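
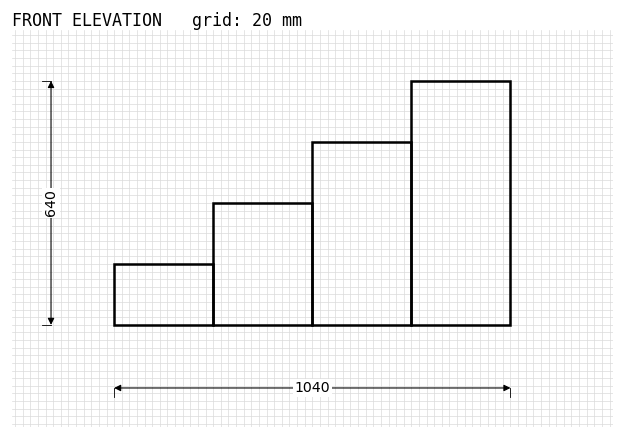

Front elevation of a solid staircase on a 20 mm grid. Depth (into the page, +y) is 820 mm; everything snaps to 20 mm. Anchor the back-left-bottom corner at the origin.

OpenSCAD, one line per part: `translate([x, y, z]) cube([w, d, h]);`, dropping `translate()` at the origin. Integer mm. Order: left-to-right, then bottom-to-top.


cube([260, 820, 160]);
translate([260, 0, 0]) cube([260, 820, 320]);
translate([520, 0, 0]) cube([260, 820, 480]);
translate([780, 0, 0]) cube([260, 820, 640]);


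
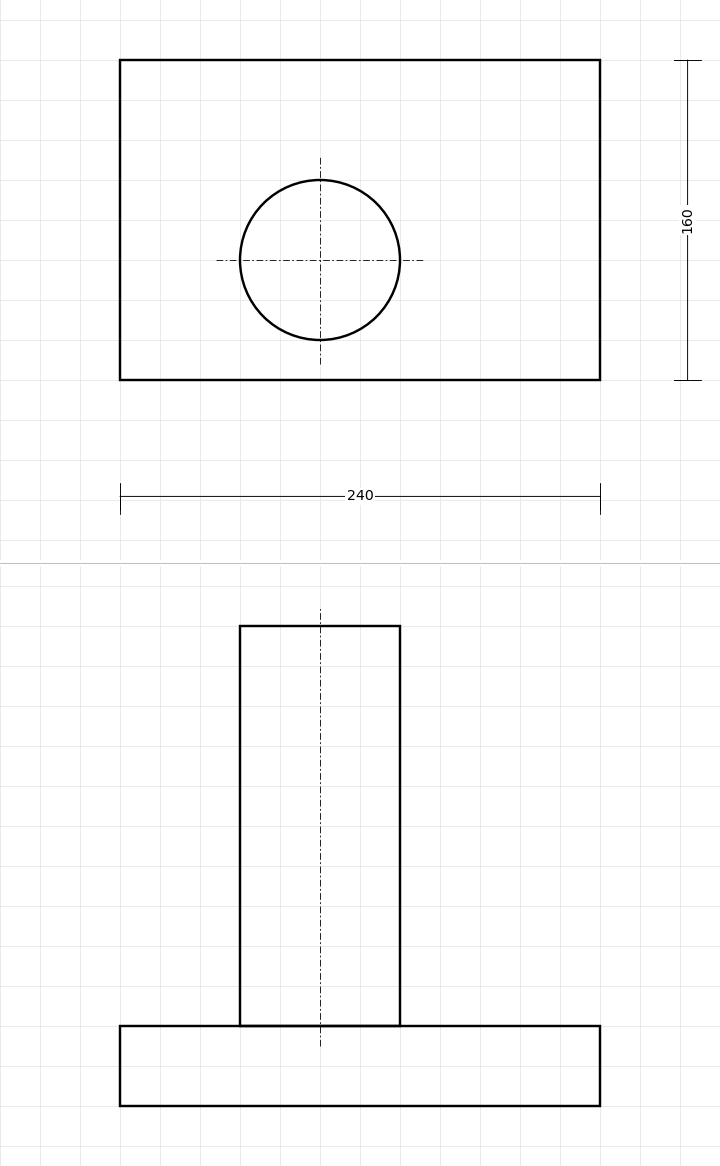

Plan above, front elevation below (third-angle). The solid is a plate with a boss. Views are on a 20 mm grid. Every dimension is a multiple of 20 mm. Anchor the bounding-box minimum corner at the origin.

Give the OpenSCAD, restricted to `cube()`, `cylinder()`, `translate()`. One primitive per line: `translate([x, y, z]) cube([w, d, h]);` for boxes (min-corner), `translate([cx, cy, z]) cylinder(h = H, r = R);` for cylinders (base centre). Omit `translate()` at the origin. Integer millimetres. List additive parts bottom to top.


cube([240, 160, 40]);
translate([100, 60, 40]) cylinder(h = 200, r = 40);


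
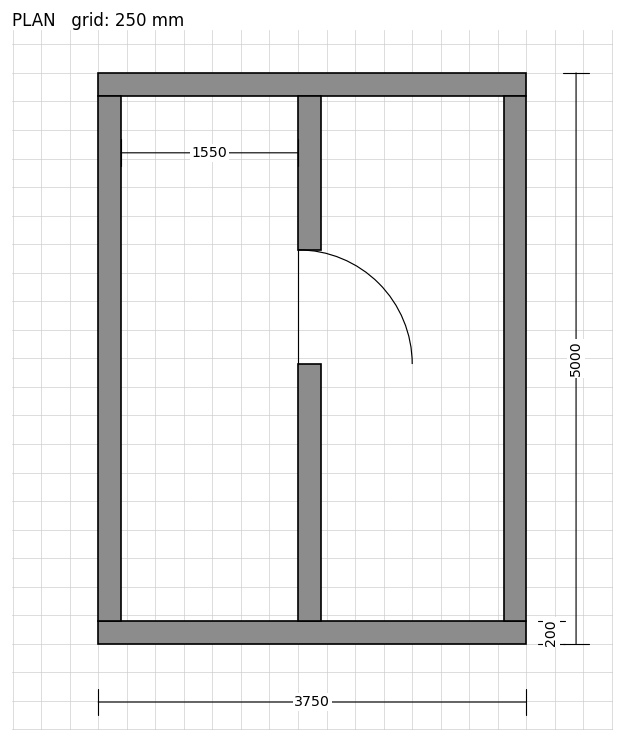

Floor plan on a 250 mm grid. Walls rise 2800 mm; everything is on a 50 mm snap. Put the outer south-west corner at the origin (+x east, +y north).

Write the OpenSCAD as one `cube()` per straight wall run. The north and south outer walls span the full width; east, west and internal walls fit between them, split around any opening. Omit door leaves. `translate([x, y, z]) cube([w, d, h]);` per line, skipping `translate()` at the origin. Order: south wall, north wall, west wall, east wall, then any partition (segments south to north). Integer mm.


cube([3750, 200, 2800]);
translate([0, 4800, 0]) cube([3750, 200, 2800]);
translate([0, 200, 0]) cube([200, 4600, 2800]);
translate([3550, 200, 0]) cube([200, 4600, 2800]);
translate([1750, 200, 0]) cube([200, 2250, 2800]);
translate([1750, 3450, 0]) cube([200, 1350, 2800]);


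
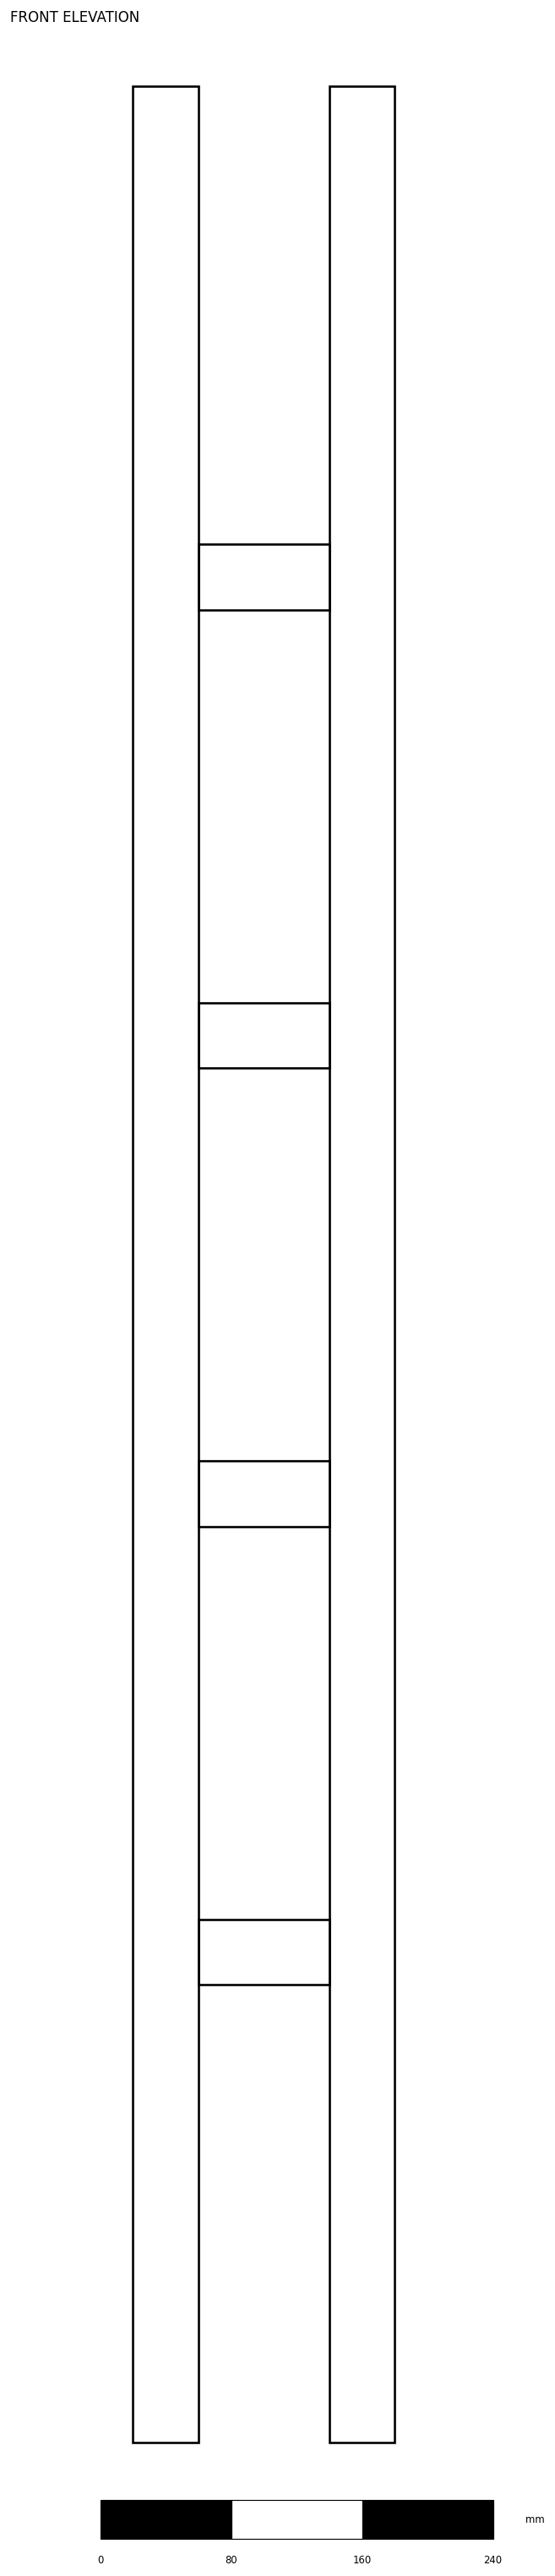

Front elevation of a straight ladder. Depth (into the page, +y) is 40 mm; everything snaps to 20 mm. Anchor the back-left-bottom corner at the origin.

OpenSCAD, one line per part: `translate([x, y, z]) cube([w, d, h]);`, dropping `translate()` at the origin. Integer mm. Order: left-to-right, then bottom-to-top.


cube([40, 40, 1440]);
translate([40, 0, 280]) cube([80, 40, 40]);
translate([40, 0, 560]) cube([80, 40, 40]);
translate([40, 0, 840]) cube([80, 40, 40]);
translate([40, 0, 1120]) cube([80, 40, 40]);
translate([120, 0, 0]) cube([40, 40, 1440]);


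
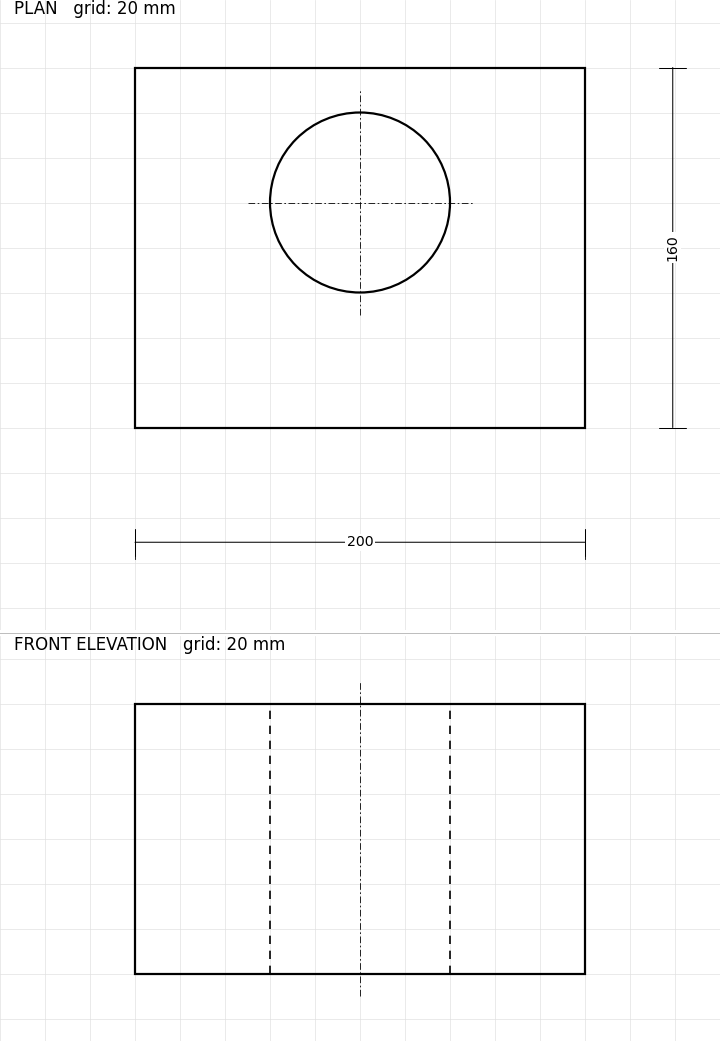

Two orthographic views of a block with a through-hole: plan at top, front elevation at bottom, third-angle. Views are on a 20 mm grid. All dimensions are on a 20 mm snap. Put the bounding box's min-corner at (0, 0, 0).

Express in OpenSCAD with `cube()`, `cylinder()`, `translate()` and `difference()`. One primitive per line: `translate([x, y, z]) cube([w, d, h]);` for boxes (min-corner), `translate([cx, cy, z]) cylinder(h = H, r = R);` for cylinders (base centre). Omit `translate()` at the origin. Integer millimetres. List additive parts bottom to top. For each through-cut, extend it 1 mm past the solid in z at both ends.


difference() {
  cube([200, 160, 120]);
  translate([100, 100, -1]) cylinder(h = 122, r = 40);
}


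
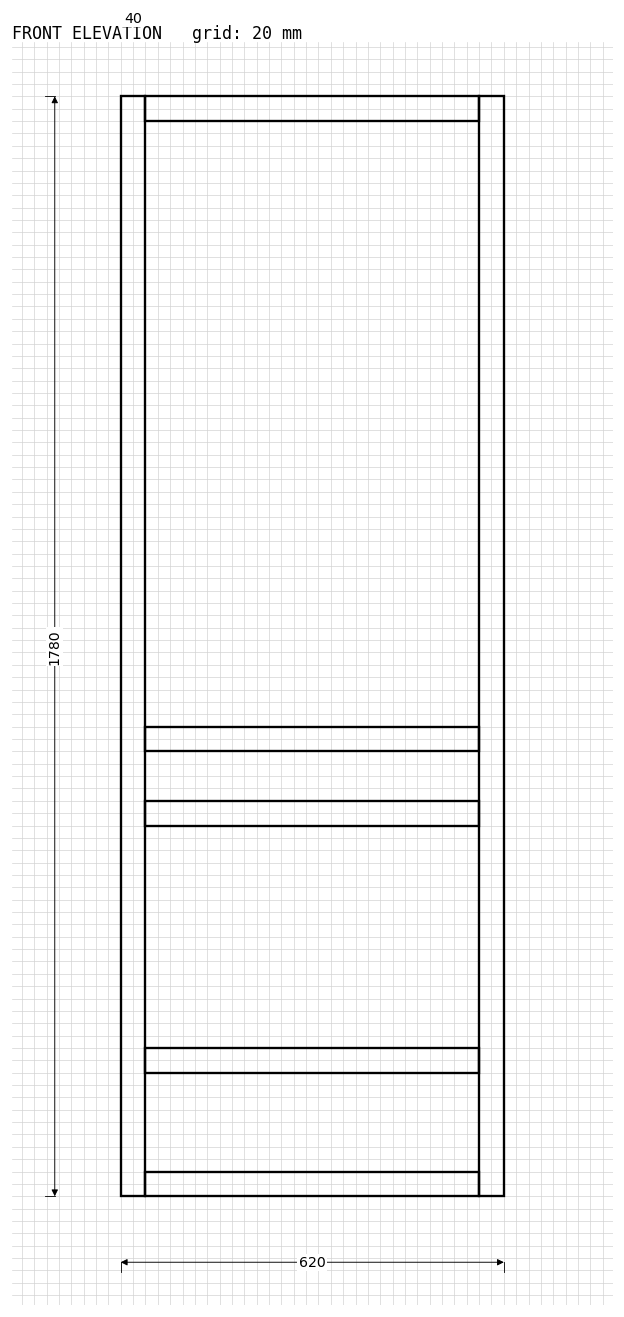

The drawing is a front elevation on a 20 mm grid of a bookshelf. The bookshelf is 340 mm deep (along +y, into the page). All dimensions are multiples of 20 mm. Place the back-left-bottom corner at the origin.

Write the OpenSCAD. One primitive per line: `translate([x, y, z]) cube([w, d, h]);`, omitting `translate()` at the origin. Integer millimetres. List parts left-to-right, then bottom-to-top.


cube([40, 340, 1780]);
translate([40, 0, 0]) cube([540, 340, 40]);
translate([40, 0, 200]) cube([540, 340, 40]);
translate([40, 0, 600]) cube([540, 340, 40]);
translate([40, 0, 720]) cube([540, 340, 40]);
translate([40, 0, 1740]) cube([540, 340, 40]);
translate([580, 0, 0]) cube([40, 340, 1780]);


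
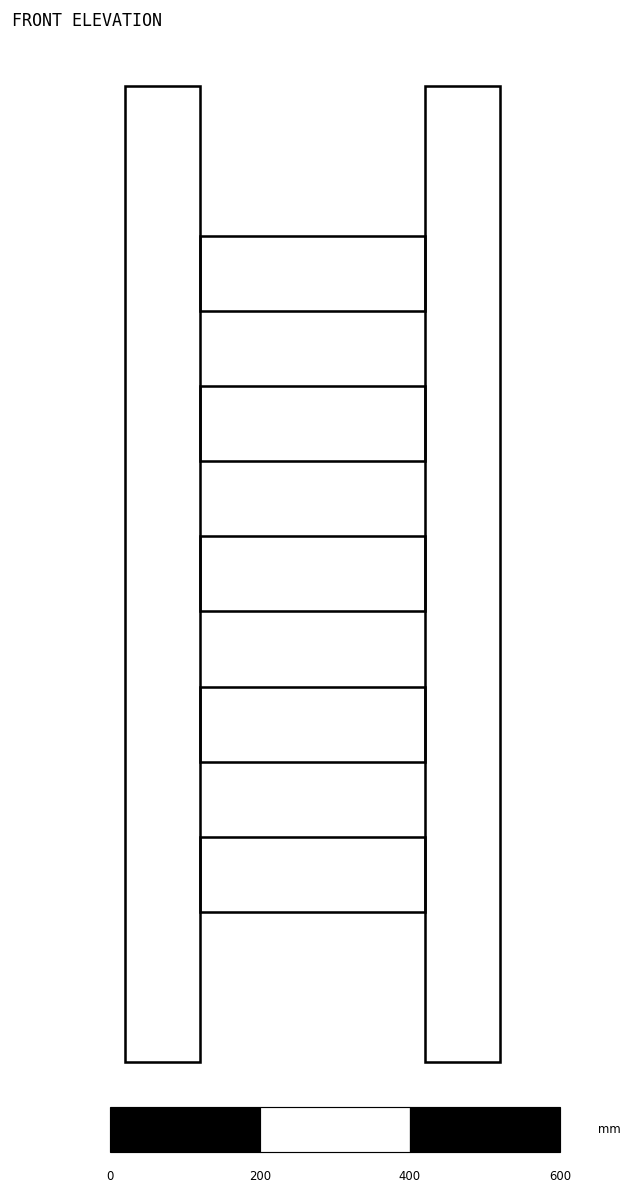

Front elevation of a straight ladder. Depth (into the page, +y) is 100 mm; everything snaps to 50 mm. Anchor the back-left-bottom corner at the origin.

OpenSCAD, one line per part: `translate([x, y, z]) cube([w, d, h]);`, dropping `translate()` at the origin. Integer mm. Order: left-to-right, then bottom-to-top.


cube([100, 100, 1300]);
translate([100, 0, 200]) cube([300, 100, 100]);
translate([100, 0, 400]) cube([300, 100, 100]);
translate([100, 0, 600]) cube([300, 100, 100]);
translate([100, 0, 800]) cube([300, 100, 100]);
translate([100, 0, 1000]) cube([300, 100, 100]);
translate([400, 0, 0]) cube([100, 100, 1300]);


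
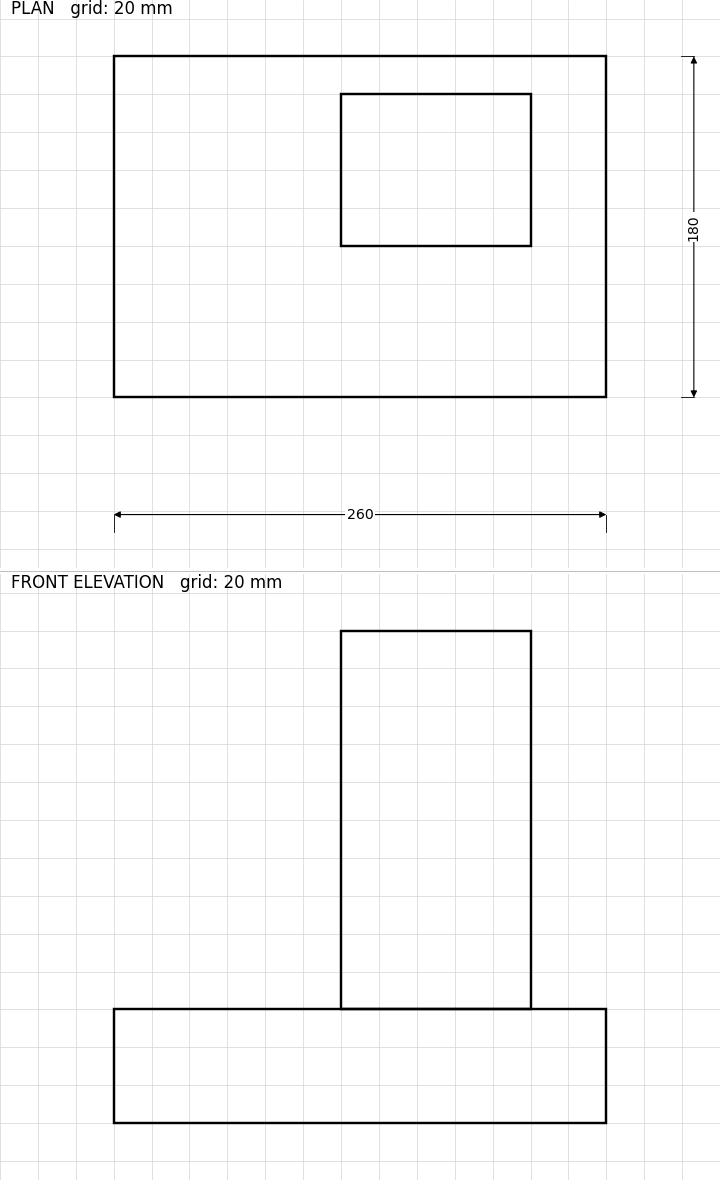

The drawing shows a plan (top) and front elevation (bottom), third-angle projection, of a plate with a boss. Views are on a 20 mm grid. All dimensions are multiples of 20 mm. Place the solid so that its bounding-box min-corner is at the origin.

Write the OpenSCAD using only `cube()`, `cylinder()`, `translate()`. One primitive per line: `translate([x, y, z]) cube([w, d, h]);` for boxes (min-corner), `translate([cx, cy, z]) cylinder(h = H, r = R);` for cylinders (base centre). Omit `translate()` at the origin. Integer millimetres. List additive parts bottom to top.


cube([260, 180, 60]);
translate([120, 80, 60]) cube([100, 80, 200]);


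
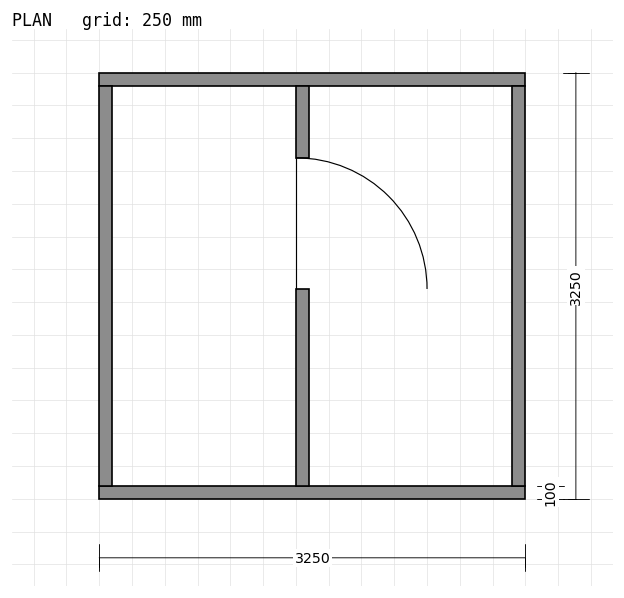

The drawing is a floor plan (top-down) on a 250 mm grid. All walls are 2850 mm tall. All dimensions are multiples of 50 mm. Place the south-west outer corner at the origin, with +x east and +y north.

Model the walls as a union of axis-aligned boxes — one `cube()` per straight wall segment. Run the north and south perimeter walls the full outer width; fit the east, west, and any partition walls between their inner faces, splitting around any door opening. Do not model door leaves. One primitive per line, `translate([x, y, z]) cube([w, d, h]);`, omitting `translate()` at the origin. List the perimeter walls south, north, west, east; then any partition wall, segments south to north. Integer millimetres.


cube([3250, 100, 2850]);
translate([0, 3150, 0]) cube([3250, 100, 2850]);
translate([0, 100, 0]) cube([100, 3050, 2850]);
translate([3150, 100, 0]) cube([100, 3050, 2850]);
translate([1500, 100, 0]) cube([100, 1500, 2850]);
translate([1500, 2600, 0]) cube([100, 550, 2850]);


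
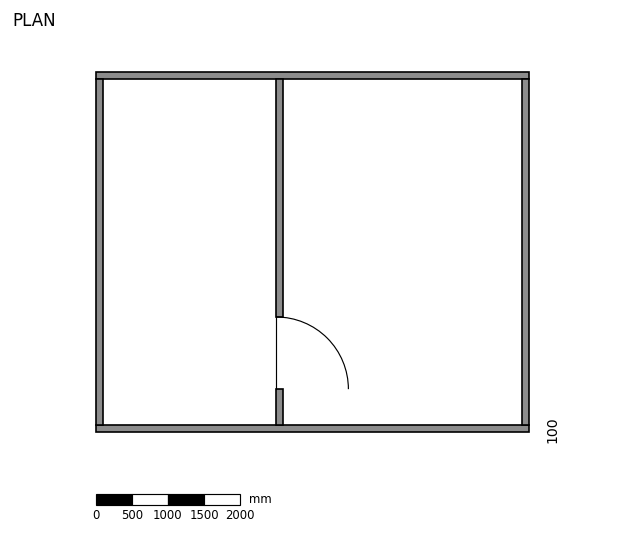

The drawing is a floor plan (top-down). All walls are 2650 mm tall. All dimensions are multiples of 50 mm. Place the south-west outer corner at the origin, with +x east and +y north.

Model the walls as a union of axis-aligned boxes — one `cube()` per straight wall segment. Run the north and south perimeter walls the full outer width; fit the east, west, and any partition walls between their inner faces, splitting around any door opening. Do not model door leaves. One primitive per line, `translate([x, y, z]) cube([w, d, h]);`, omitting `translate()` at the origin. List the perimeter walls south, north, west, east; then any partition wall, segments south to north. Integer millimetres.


cube([6000, 100, 2650]);
translate([0, 4900, 0]) cube([6000, 100, 2650]);
translate([0, 100, 0]) cube([100, 4800, 2650]);
translate([5900, 100, 0]) cube([100, 4800, 2650]);
translate([2500, 100, 0]) cube([100, 500, 2650]);
translate([2500, 1600, 0]) cube([100, 3300, 2650]);


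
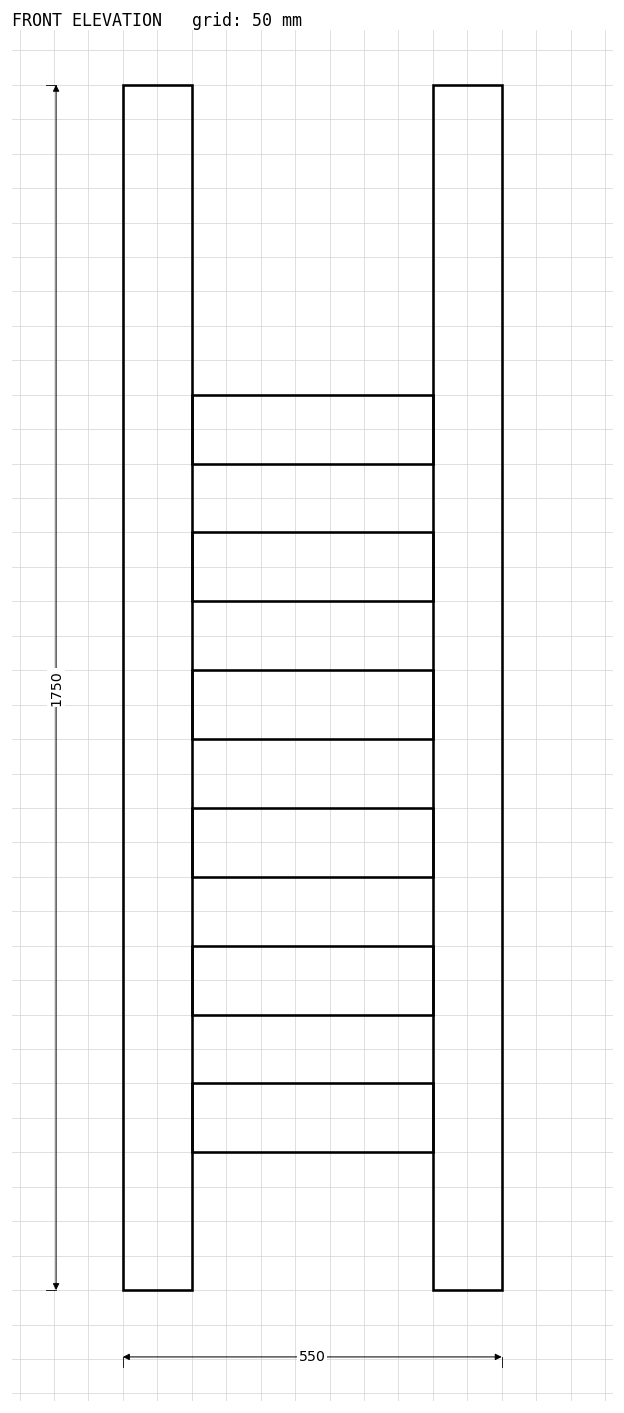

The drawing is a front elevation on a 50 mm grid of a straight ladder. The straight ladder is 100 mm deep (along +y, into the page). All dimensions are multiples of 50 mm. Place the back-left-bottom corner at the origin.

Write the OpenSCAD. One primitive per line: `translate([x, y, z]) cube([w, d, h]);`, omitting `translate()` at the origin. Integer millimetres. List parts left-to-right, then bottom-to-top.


cube([100, 100, 1750]);
translate([100, 0, 200]) cube([350, 100, 100]);
translate([100, 0, 400]) cube([350, 100, 100]);
translate([100, 0, 600]) cube([350, 100, 100]);
translate([100, 0, 800]) cube([350, 100, 100]);
translate([100, 0, 1000]) cube([350, 100, 100]);
translate([100, 0, 1200]) cube([350, 100, 100]);
translate([450, 0, 0]) cube([100, 100, 1750]);


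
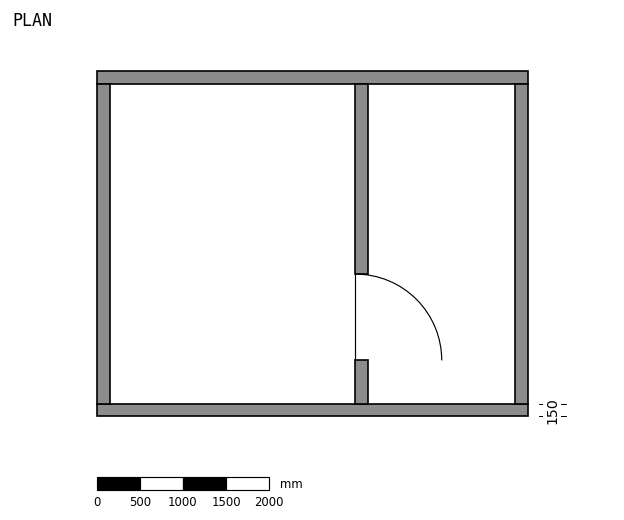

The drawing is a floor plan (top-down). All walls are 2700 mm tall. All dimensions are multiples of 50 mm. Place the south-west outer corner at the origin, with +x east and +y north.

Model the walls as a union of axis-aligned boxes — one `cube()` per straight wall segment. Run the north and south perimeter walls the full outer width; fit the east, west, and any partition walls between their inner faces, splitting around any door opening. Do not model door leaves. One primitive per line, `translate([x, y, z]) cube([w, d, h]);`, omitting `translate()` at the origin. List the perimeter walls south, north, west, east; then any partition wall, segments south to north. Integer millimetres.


cube([5000, 150, 2700]);
translate([0, 3850, 0]) cube([5000, 150, 2700]);
translate([0, 150, 0]) cube([150, 3700, 2700]);
translate([4850, 150, 0]) cube([150, 3700, 2700]);
translate([3000, 150, 0]) cube([150, 500, 2700]);
translate([3000, 1650, 0]) cube([150, 2200, 2700]);


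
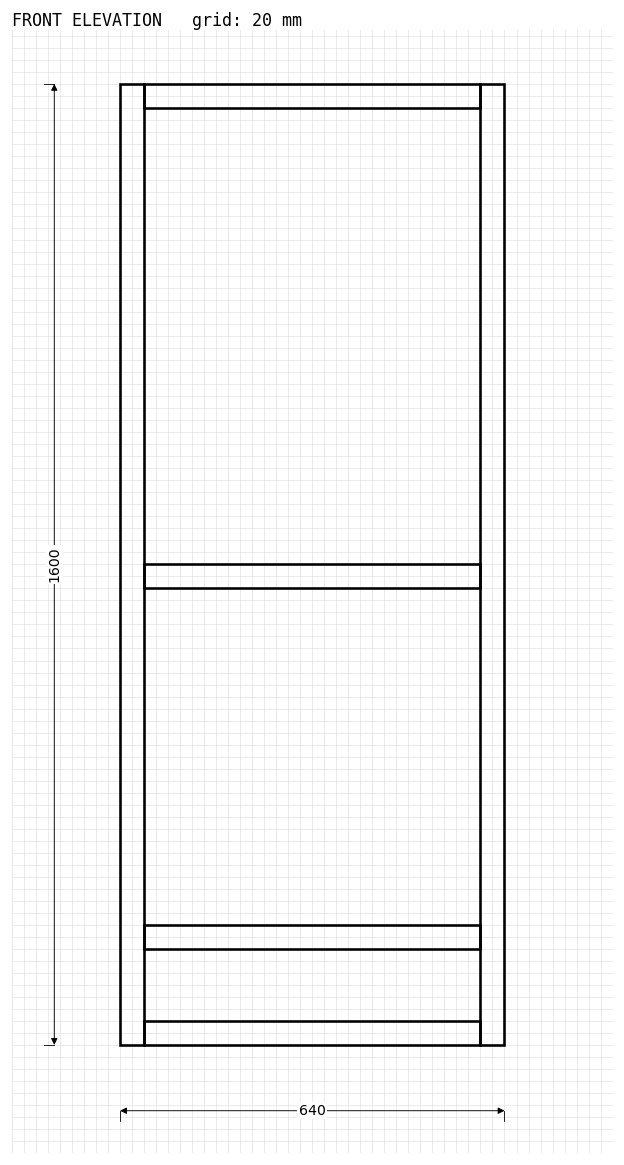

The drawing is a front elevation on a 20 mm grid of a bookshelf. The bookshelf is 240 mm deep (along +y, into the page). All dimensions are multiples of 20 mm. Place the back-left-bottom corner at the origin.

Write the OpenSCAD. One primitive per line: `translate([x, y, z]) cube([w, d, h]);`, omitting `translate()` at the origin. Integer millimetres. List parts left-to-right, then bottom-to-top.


cube([40, 240, 1600]);
translate([40, 0, 0]) cube([560, 240, 40]);
translate([40, 0, 160]) cube([560, 240, 40]);
translate([40, 0, 760]) cube([560, 240, 40]);
translate([40, 0, 1560]) cube([560, 240, 40]);
translate([600, 0, 0]) cube([40, 240, 1600]);


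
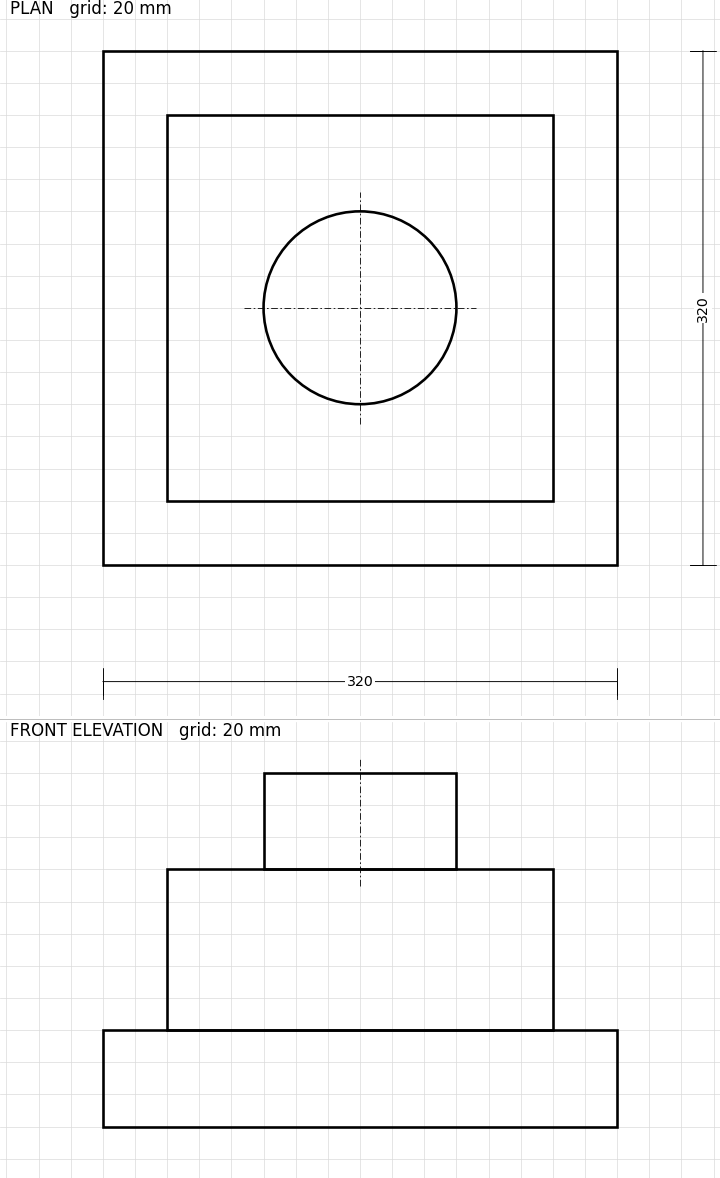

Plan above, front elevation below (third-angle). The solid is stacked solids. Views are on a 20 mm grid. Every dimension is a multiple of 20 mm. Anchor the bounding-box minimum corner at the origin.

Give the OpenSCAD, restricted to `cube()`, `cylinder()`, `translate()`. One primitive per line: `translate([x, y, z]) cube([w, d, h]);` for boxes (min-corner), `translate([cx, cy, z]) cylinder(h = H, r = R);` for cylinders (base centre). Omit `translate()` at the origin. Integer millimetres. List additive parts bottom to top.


cube([320, 320, 60]);
translate([40, 40, 60]) cube([240, 240, 100]);
translate([160, 160, 160]) cylinder(h = 60, r = 60);


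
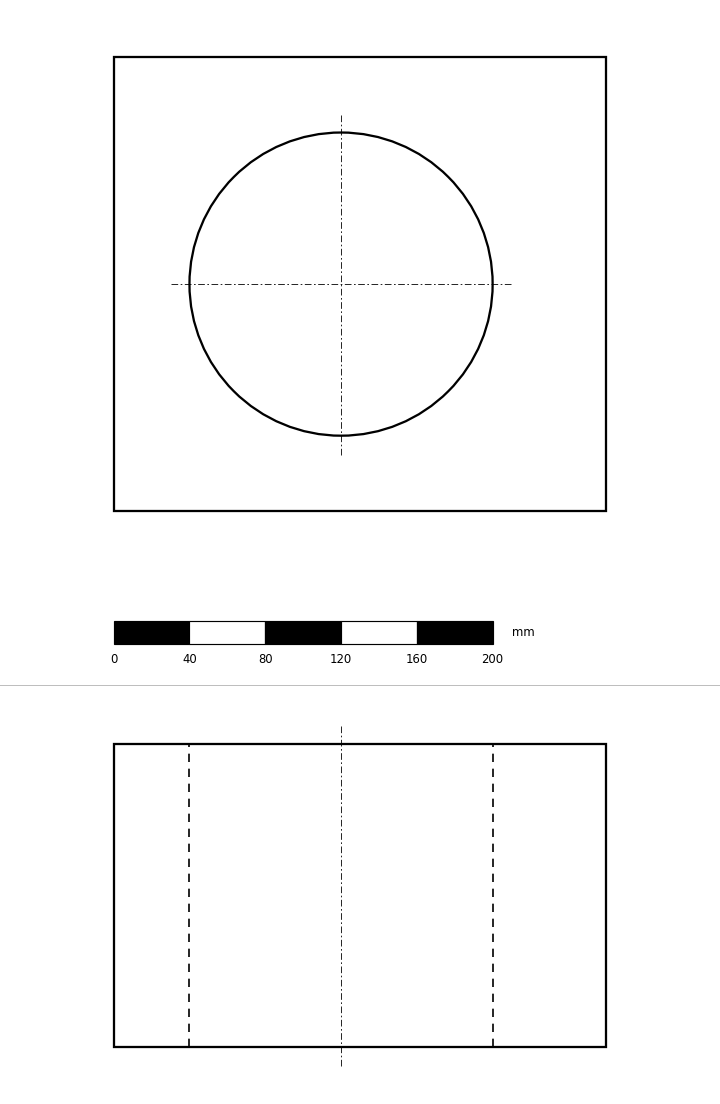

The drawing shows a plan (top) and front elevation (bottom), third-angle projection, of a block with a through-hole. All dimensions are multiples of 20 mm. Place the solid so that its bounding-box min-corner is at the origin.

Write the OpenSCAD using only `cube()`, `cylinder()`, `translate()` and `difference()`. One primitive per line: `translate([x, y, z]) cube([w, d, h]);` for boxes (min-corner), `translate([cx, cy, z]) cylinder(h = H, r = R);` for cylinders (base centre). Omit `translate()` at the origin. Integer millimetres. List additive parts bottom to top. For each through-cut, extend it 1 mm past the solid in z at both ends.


difference() {
  cube([260, 240, 160]);
  translate([120, 120, -1]) cylinder(h = 162, r = 80);
}


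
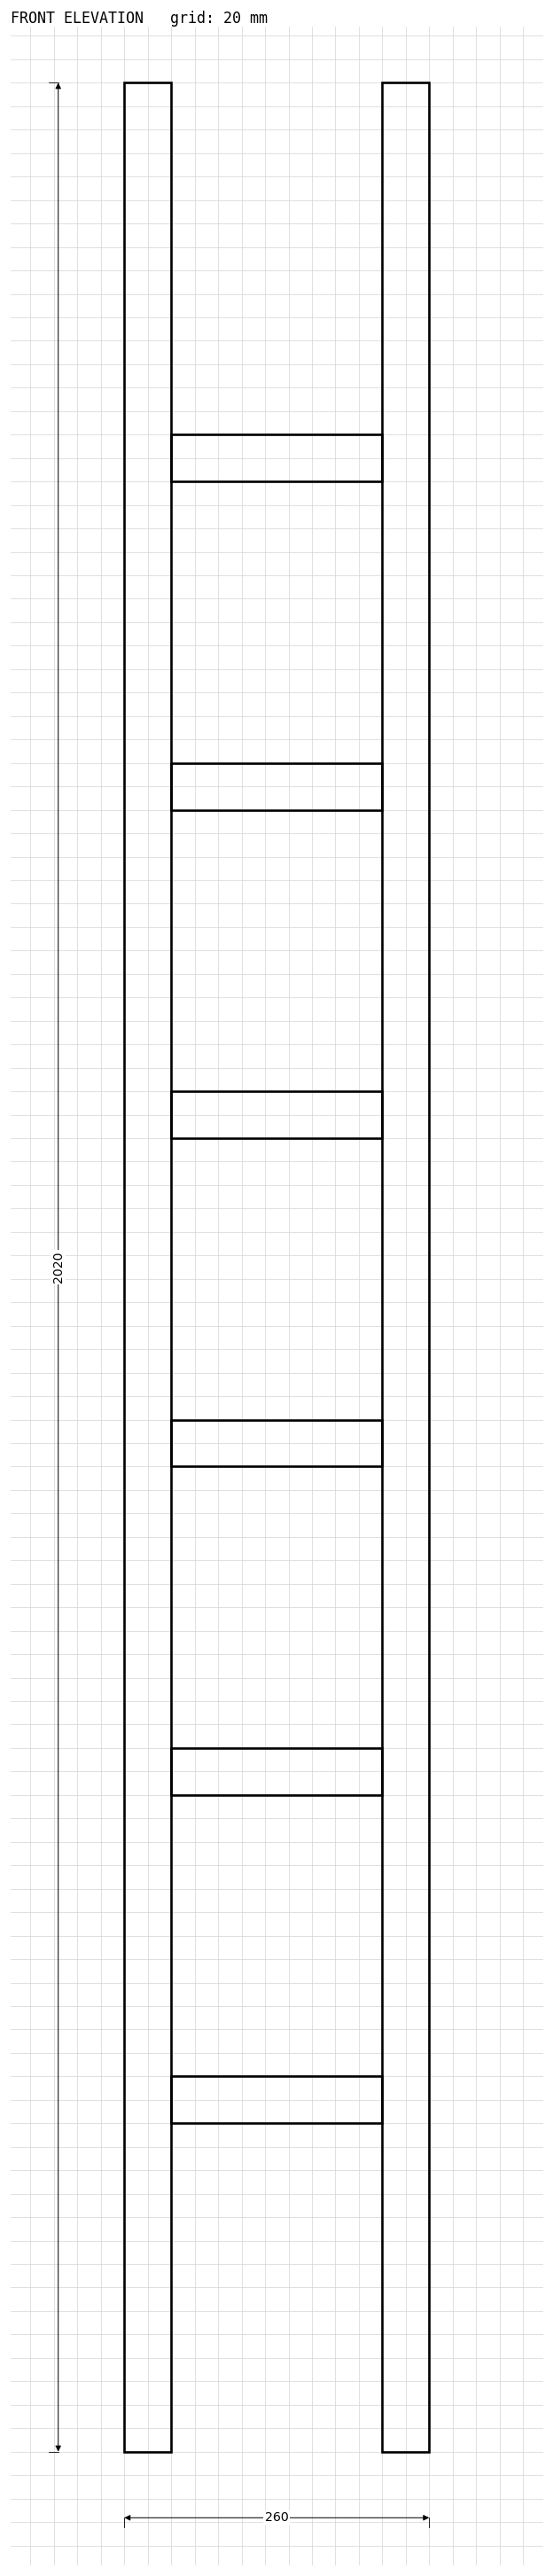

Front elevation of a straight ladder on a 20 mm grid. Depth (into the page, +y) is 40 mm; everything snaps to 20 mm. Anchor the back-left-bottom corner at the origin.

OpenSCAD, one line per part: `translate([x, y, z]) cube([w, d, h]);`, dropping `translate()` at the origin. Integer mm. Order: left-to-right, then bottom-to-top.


cube([40, 40, 2020]);
translate([40, 0, 280]) cube([180, 40, 40]);
translate([40, 0, 560]) cube([180, 40, 40]);
translate([40, 0, 840]) cube([180, 40, 40]);
translate([40, 0, 1120]) cube([180, 40, 40]);
translate([40, 0, 1400]) cube([180, 40, 40]);
translate([40, 0, 1680]) cube([180, 40, 40]);
translate([220, 0, 0]) cube([40, 40, 2020]);


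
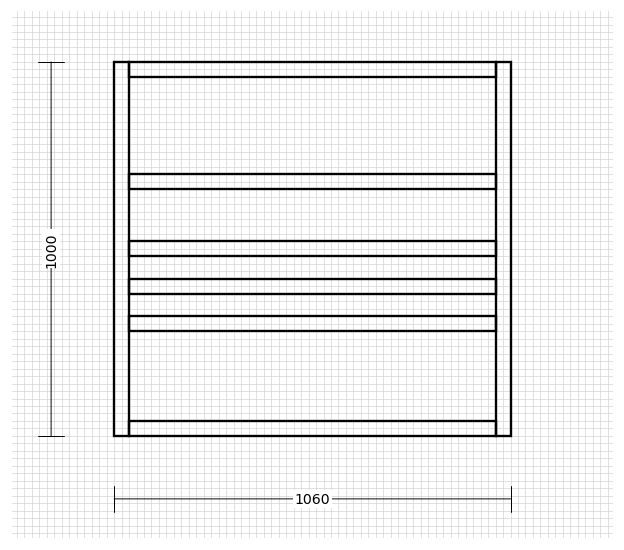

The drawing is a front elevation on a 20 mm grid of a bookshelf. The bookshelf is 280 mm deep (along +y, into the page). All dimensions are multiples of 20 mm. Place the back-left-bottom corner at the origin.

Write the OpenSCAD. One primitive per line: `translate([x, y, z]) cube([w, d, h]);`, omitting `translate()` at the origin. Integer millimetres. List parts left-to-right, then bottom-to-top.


cube([40, 280, 1000]);
translate([40, 0, 0]) cube([980, 280, 40]);
translate([40, 0, 280]) cube([980, 280, 40]);
translate([40, 0, 380]) cube([980, 280, 40]);
translate([40, 0, 480]) cube([980, 280, 40]);
translate([40, 0, 660]) cube([980, 280, 40]);
translate([40, 0, 960]) cube([980, 280, 40]);
translate([1020, 0, 0]) cube([40, 280, 1000]);


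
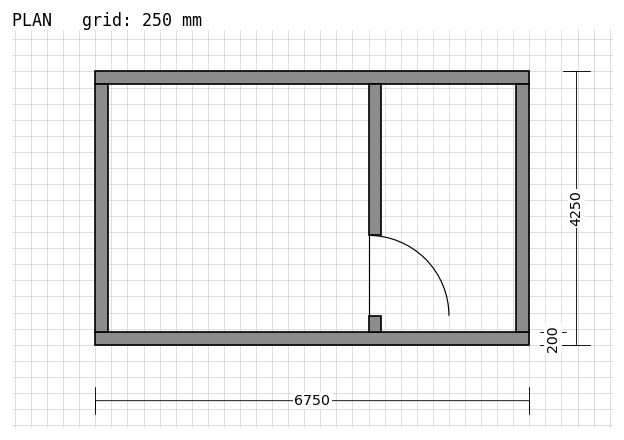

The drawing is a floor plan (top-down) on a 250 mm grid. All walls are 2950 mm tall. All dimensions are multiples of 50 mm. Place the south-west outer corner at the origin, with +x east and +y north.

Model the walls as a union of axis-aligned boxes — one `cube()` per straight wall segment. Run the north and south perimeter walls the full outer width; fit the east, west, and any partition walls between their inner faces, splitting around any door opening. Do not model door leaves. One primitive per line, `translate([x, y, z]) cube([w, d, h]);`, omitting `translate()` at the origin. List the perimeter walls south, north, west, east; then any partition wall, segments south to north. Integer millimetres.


cube([6750, 200, 2950]);
translate([0, 4050, 0]) cube([6750, 200, 2950]);
translate([0, 200, 0]) cube([200, 3850, 2950]);
translate([6550, 200, 0]) cube([200, 3850, 2950]);
translate([4250, 200, 0]) cube([200, 250, 2950]);
translate([4250, 1700, 0]) cube([200, 2350, 2950]);


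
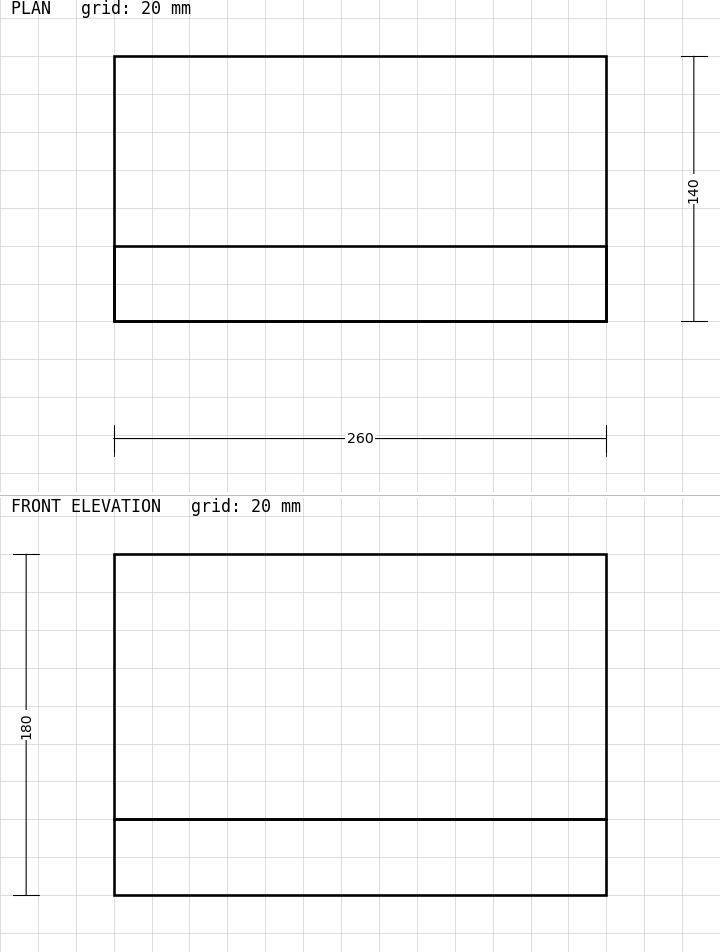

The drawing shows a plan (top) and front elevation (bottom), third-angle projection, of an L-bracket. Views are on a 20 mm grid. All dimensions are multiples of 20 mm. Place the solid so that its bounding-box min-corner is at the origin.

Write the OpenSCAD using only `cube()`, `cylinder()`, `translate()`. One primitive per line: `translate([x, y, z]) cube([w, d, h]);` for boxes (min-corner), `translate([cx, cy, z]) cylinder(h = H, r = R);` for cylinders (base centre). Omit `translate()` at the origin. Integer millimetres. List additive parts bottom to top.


cube([260, 140, 40]);
translate([0, 0, 40]) cube([260, 40, 140]);


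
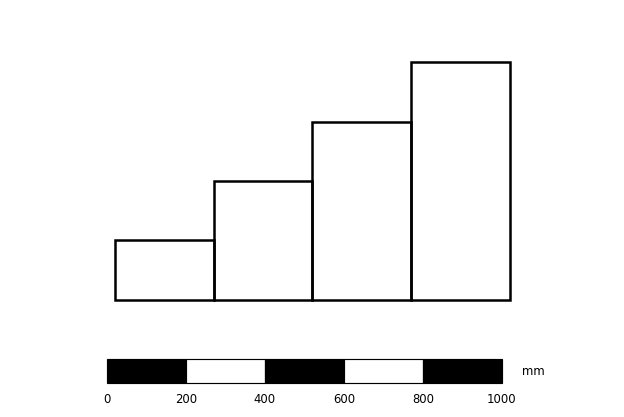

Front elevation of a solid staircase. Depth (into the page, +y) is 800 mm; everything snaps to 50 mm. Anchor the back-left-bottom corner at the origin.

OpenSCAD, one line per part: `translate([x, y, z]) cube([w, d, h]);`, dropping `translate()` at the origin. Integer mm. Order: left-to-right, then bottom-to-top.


cube([250, 800, 150]);
translate([250, 0, 0]) cube([250, 800, 300]);
translate([500, 0, 0]) cube([250, 800, 450]);
translate([750, 0, 0]) cube([250, 800, 600]);


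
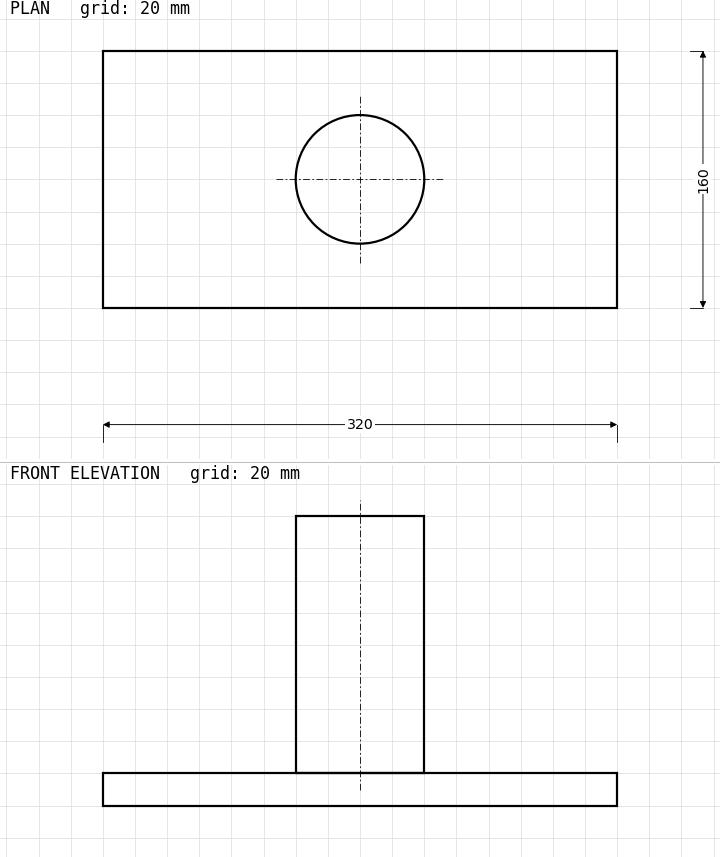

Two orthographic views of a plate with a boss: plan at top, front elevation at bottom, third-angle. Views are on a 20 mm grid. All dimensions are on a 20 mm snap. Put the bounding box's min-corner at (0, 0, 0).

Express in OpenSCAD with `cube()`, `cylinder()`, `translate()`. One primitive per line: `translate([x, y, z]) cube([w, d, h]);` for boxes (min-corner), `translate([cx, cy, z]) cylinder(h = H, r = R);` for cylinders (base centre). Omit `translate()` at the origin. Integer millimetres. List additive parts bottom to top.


cube([320, 160, 20]);
translate([160, 80, 20]) cylinder(h = 160, r = 40);


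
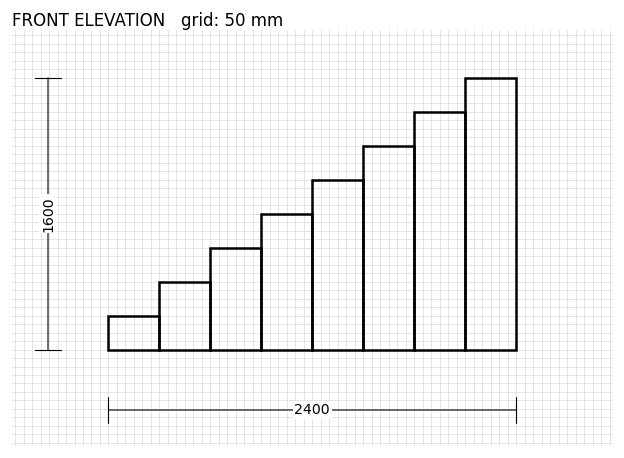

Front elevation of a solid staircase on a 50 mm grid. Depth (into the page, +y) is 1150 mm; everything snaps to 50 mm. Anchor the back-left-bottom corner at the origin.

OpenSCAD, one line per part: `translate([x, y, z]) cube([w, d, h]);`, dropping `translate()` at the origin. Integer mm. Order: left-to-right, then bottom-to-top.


cube([300, 1150, 200]);
translate([300, 0, 0]) cube([300, 1150, 400]);
translate([600, 0, 0]) cube([300, 1150, 600]);
translate([900, 0, 0]) cube([300, 1150, 800]);
translate([1200, 0, 0]) cube([300, 1150, 1000]);
translate([1500, 0, 0]) cube([300, 1150, 1200]);
translate([1800, 0, 0]) cube([300, 1150, 1400]);
translate([2100, 0, 0]) cube([300, 1150, 1600]);


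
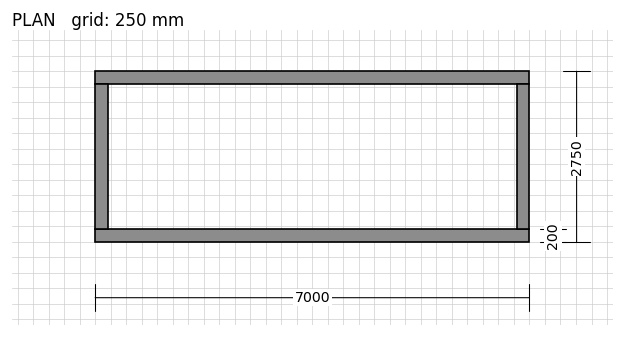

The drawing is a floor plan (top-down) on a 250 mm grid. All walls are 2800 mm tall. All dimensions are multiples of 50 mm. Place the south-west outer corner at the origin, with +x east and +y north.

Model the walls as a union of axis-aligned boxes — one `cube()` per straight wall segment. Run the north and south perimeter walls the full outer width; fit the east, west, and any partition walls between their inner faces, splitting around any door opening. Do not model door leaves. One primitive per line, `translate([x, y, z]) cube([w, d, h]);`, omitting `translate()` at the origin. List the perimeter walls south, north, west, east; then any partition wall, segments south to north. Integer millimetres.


cube([7000, 200, 2800]);
translate([0, 2550, 0]) cube([7000, 200, 2800]);
translate([0, 200, 0]) cube([200, 2350, 2800]);
translate([6800, 200, 0]) cube([200, 2350, 2800]);


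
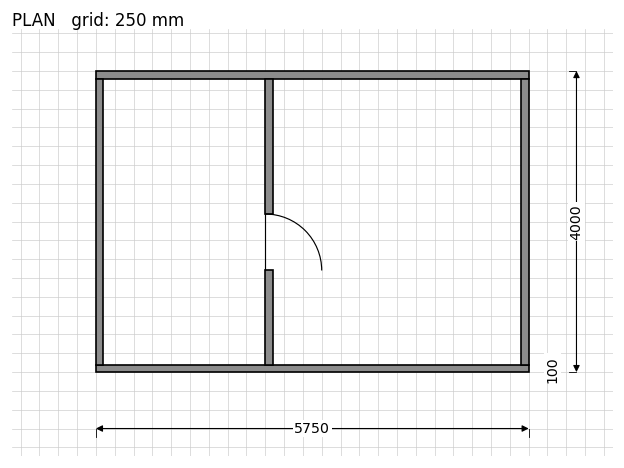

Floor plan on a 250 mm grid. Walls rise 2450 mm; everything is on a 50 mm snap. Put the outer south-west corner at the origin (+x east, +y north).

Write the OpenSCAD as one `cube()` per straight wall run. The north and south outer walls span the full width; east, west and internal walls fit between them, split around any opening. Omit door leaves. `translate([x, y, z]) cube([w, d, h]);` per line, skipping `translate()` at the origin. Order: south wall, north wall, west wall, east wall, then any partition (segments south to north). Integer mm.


cube([5750, 100, 2450]);
translate([0, 3900, 0]) cube([5750, 100, 2450]);
translate([0, 100, 0]) cube([100, 3800, 2450]);
translate([5650, 100, 0]) cube([100, 3800, 2450]);
translate([2250, 100, 0]) cube([100, 1250, 2450]);
translate([2250, 2100, 0]) cube([100, 1800, 2450]);


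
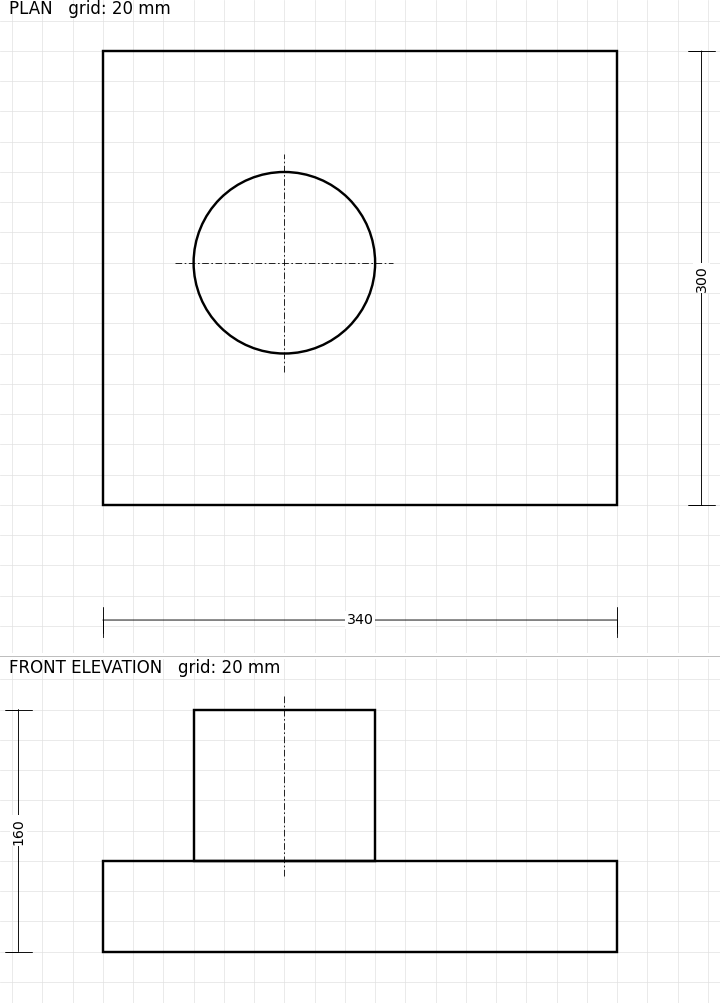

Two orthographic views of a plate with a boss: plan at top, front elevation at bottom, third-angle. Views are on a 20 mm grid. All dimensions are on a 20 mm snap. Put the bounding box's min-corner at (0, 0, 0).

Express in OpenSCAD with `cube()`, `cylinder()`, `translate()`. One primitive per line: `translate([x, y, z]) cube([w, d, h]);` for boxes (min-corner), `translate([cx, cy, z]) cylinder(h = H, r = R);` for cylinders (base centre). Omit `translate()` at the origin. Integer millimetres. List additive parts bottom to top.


cube([340, 300, 60]);
translate([120, 160, 60]) cylinder(h = 100, r = 60);


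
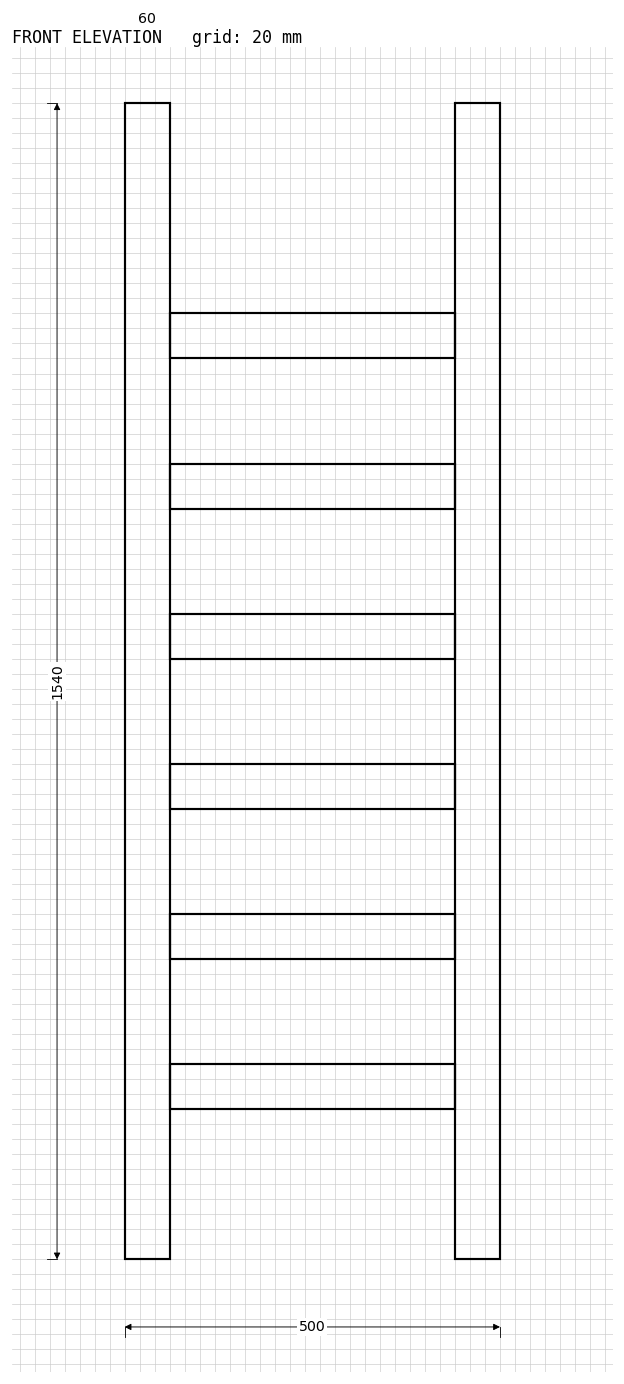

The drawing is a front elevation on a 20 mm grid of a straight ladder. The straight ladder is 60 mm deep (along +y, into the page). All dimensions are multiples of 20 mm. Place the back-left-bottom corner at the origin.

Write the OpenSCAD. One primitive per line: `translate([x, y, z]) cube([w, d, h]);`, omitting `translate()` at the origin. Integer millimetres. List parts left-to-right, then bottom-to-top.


cube([60, 60, 1540]);
translate([60, 0, 200]) cube([380, 60, 60]);
translate([60, 0, 400]) cube([380, 60, 60]);
translate([60, 0, 600]) cube([380, 60, 60]);
translate([60, 0, 800]) cube([380, 60, 60]);
translate([60, 0, 1000]) cube([380, 60, 60]);
translate([60, 0, 1200]) cube([380, 60, 60]);
translate([440, 0, 0]) cube([60, 60, 1540]);


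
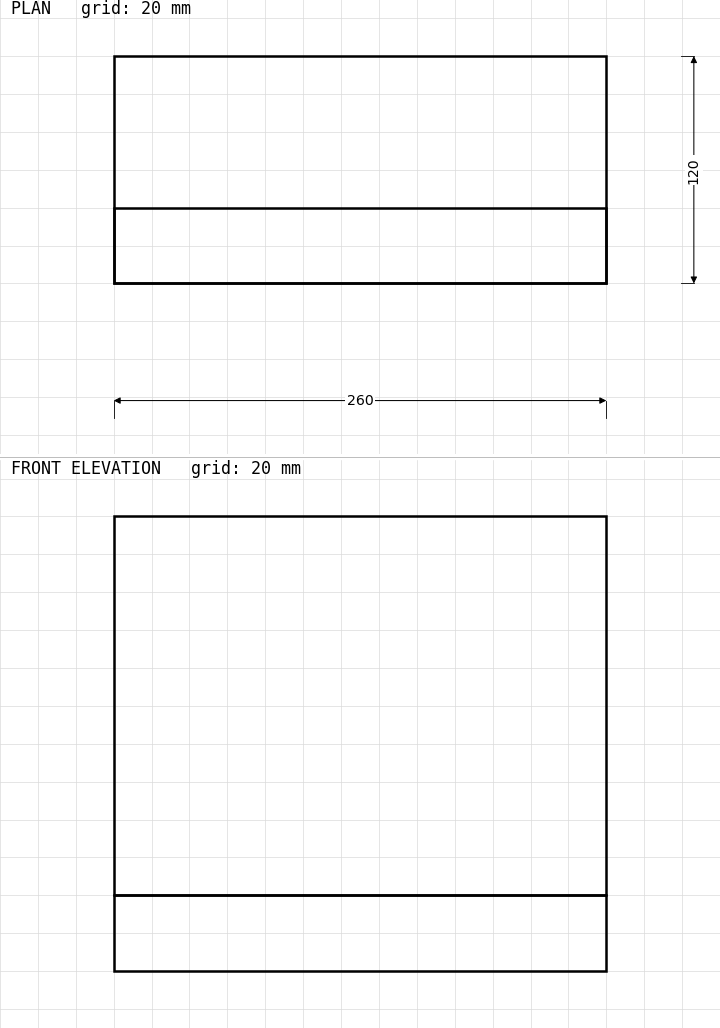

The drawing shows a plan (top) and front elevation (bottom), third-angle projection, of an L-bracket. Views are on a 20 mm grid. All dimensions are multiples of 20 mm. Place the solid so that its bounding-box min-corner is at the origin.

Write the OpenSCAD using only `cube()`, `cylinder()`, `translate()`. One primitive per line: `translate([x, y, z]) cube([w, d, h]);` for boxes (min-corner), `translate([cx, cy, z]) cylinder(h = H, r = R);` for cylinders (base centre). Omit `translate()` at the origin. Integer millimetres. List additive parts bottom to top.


cube([260, 120, 40]);
translate([0, 0, 40]) cube([260, 40, 200]);


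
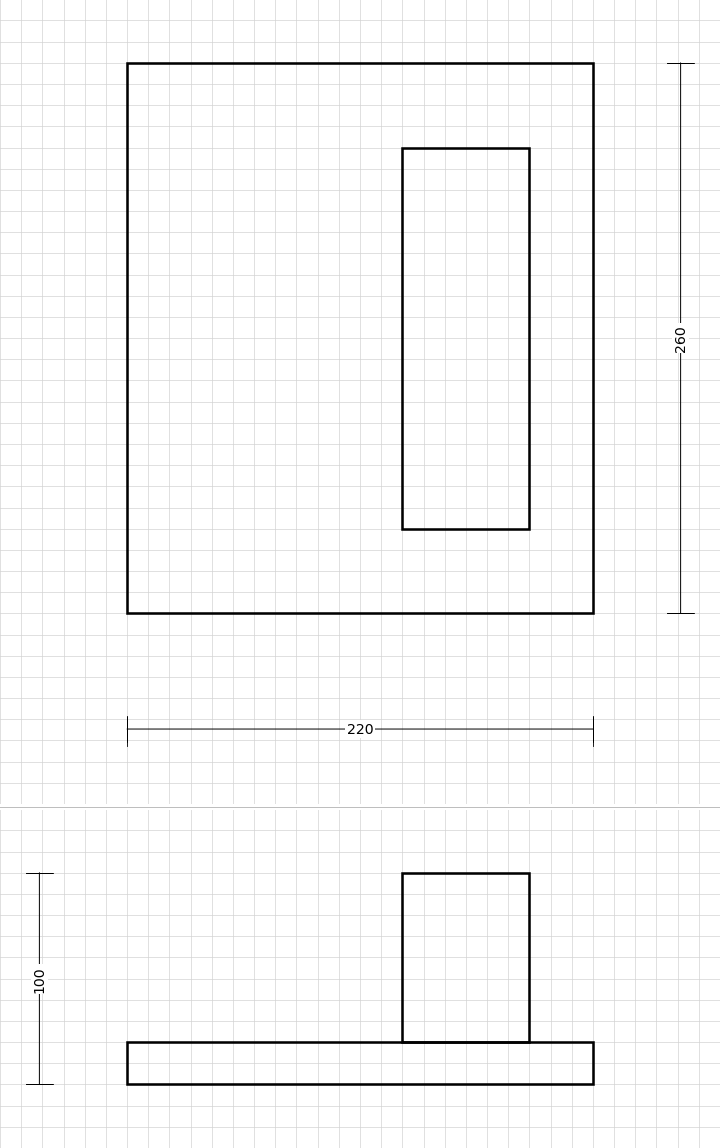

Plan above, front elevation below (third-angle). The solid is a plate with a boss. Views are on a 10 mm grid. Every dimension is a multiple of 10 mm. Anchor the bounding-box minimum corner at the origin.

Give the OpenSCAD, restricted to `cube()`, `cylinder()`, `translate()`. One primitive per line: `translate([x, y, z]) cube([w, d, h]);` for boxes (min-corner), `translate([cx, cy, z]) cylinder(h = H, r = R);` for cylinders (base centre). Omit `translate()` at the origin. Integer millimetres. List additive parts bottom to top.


cube([220, 260, 20]);
translate([130, 40, 20]) cube([60, 180, 80]);


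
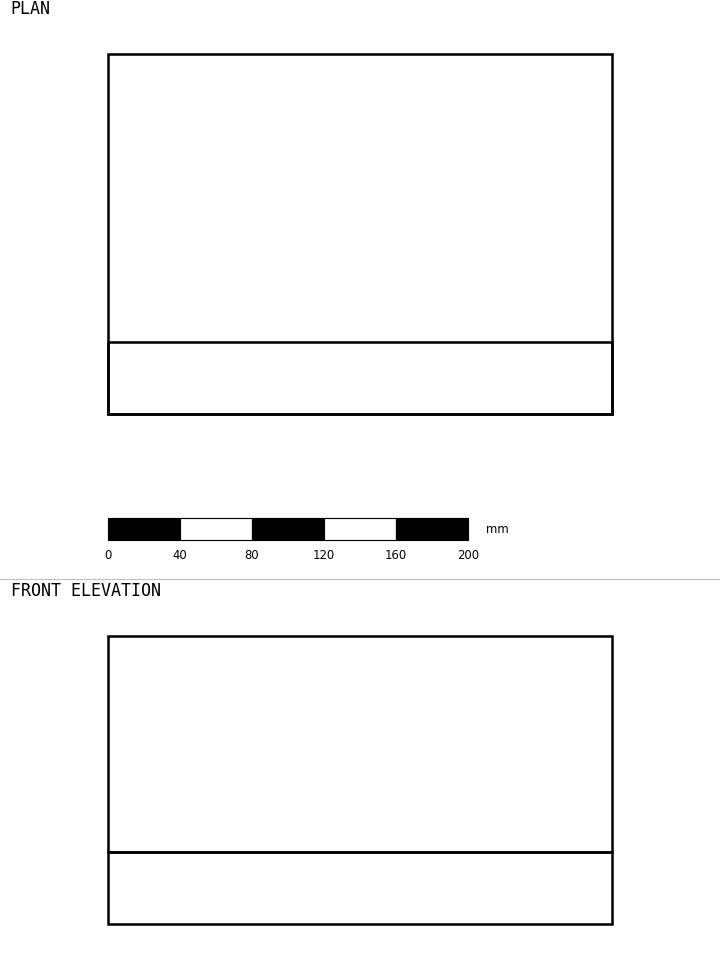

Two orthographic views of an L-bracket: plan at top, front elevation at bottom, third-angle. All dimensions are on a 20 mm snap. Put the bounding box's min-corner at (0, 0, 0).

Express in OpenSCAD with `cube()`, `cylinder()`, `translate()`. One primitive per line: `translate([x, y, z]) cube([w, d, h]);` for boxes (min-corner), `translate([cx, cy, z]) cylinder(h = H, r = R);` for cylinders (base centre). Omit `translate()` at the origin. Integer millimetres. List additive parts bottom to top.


cube([280, 200, 40]);
translate([0, 0, 40]) cube([280, 40, 120]);


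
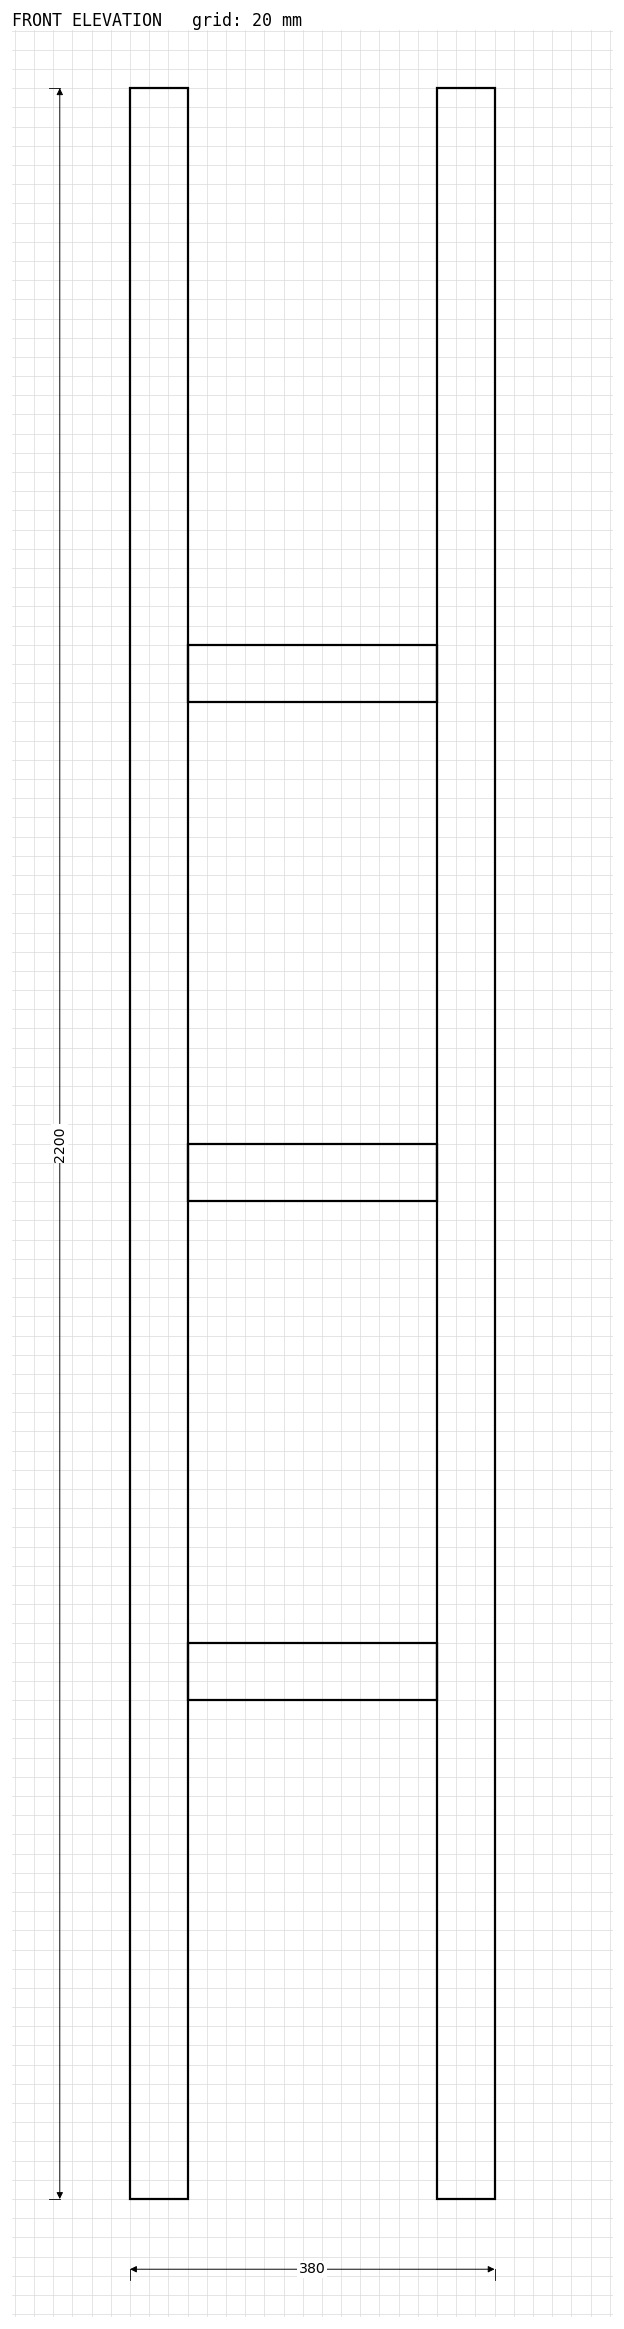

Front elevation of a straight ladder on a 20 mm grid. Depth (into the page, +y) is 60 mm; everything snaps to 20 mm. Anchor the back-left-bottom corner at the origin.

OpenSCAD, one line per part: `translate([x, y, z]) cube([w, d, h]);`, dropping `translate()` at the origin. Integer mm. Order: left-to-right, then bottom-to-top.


cube([60, 60, 2200]);
translate([60, 0, 520]) cube([260, 60, 60]);
translate([60, 0, 1040]) cube([260, 60, 60]);
translate([60, 0, 1560]) cube([260, 60, 60]);
translate([320, 0, 0]) cube([60, 60, 2200]);


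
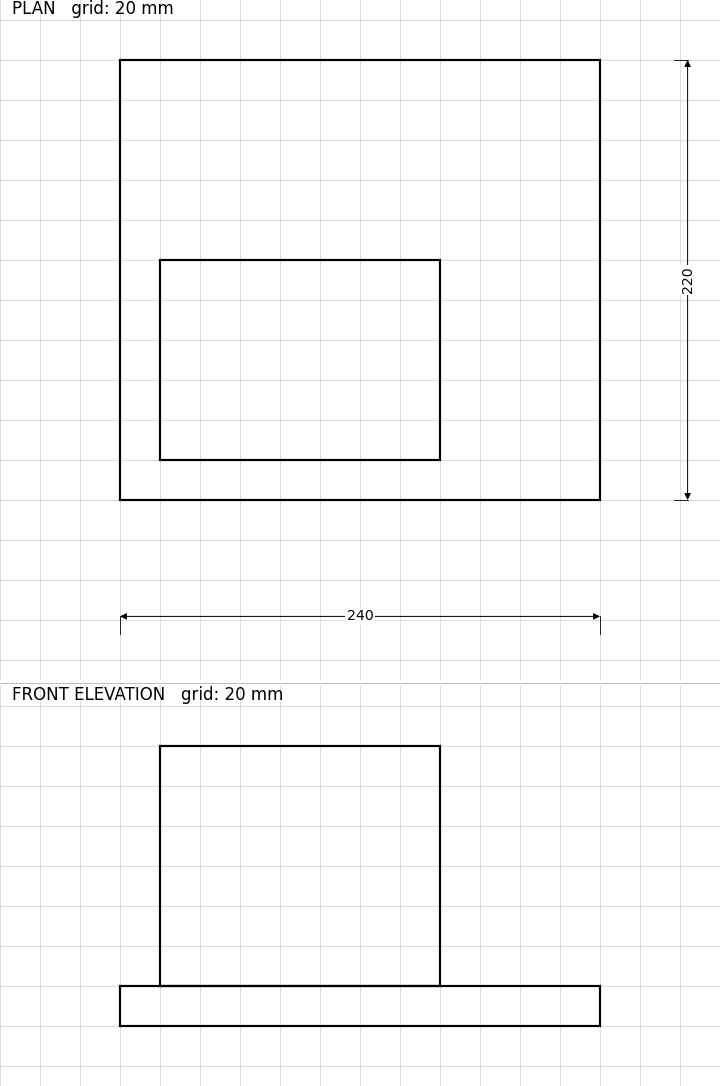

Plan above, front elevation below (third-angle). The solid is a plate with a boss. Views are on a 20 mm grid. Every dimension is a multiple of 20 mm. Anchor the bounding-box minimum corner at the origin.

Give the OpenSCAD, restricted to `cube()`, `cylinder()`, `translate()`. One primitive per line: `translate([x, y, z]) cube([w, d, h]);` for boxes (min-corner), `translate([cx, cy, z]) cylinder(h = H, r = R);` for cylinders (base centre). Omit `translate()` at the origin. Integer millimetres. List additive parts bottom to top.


cube([240, 220, 20]);
translate([20, 20, 20]) cube([140, 100, 120]);


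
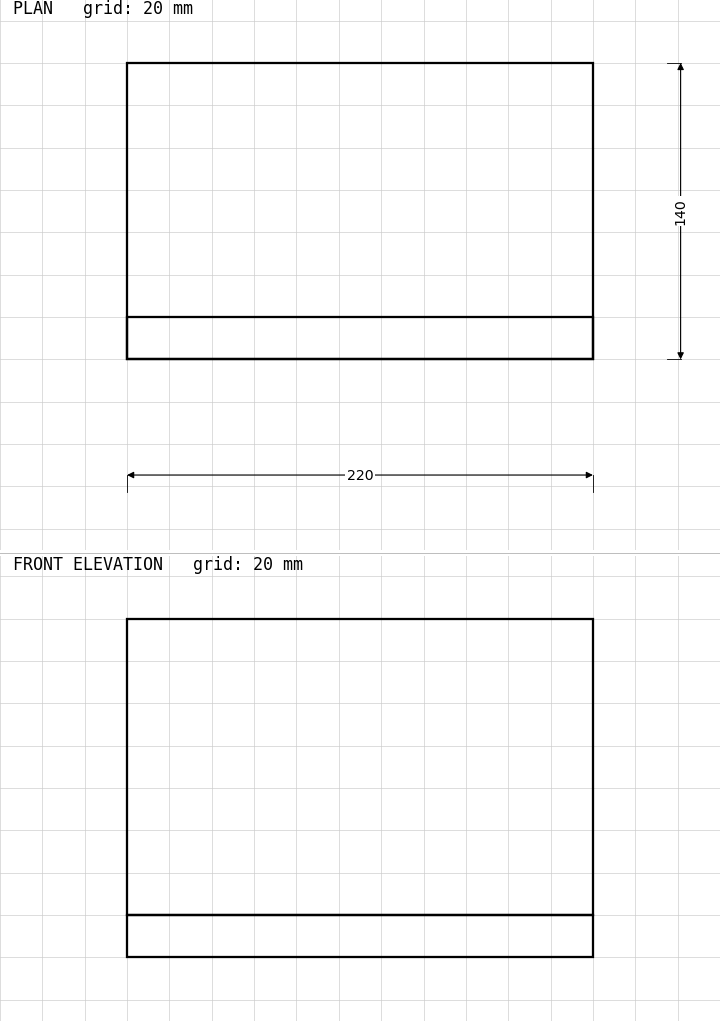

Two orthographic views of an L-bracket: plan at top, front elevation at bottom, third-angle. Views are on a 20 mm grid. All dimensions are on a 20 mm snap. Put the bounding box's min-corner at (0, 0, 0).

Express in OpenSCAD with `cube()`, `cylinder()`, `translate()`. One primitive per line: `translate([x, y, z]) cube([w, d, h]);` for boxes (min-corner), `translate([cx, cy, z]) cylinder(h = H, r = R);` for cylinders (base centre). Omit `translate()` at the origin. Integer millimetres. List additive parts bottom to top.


cube([220, 140, 20]);
translate([0, 0, 20]) cube([220, 20, 140]);


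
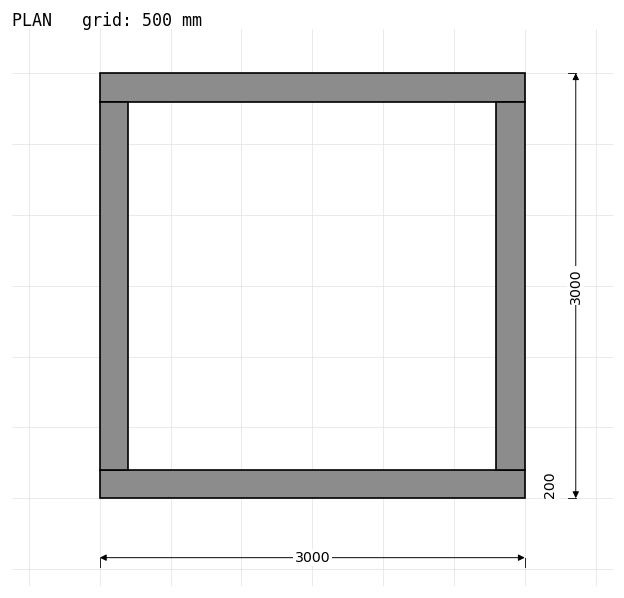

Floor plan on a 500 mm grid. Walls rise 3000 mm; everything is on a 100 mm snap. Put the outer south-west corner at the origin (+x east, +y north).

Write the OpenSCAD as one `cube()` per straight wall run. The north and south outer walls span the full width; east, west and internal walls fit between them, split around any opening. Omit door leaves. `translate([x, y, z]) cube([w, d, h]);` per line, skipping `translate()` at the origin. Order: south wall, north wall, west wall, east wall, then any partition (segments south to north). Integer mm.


cube([3000, 200, 3000]);
translate([0, 2800, 0]) cube([3000, 200, 3000]);
translate([0, 200, 0]) cube([200, 2600, 3000]);
translate([2800, 200, 0]) cube([200, 2600, 3000]);


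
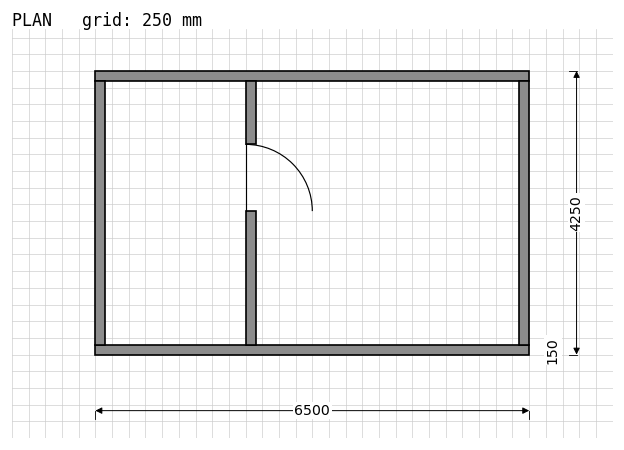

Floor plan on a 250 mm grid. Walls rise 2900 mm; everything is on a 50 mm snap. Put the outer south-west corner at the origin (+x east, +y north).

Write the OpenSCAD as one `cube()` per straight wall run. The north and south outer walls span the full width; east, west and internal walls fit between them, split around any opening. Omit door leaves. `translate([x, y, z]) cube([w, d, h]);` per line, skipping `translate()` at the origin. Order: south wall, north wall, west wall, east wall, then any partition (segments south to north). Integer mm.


cube([6500, 150, 2900]);
translate([0, 4100, 0]) cube([6500, 150, 2900]);
translate([0, 150, 0]) cube([150, 3950, 2900]);
translate([6350, 150, 0]) cube([150, 3950, 2900]);
translate([2250, 150, 0]) cube([150, 2000, 2900]);
translate([2250, 3150, 0]) cube([150, 950, 2900]);
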